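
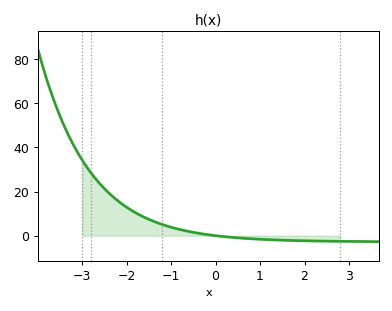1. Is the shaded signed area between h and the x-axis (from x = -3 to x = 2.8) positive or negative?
positive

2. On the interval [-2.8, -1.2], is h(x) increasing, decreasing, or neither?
decreasing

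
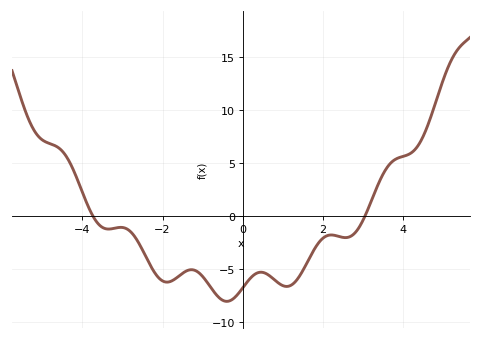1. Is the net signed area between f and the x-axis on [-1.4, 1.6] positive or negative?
negative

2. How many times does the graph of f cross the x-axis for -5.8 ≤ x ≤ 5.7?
2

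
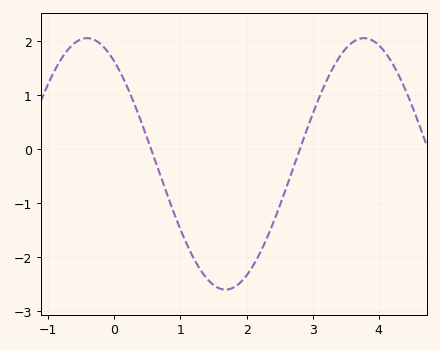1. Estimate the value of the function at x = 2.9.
0.324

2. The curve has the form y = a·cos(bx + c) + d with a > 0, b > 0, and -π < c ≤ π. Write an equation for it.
y = 2.33cos(1.5x + 0.62) - 0.27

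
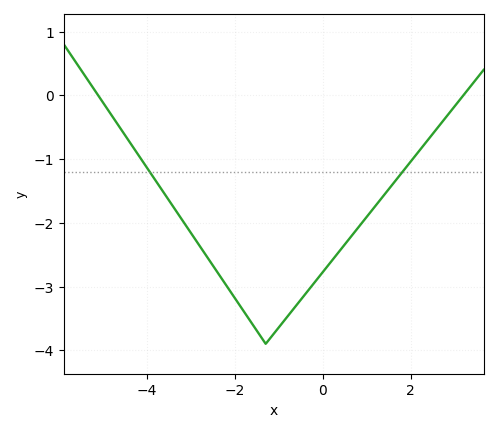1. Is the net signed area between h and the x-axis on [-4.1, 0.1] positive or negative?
negative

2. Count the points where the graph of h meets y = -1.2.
2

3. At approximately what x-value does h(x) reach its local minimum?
-1.3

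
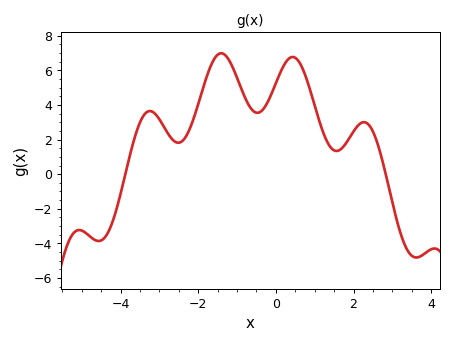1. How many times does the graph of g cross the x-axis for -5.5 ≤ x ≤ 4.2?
2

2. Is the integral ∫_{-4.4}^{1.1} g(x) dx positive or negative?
positive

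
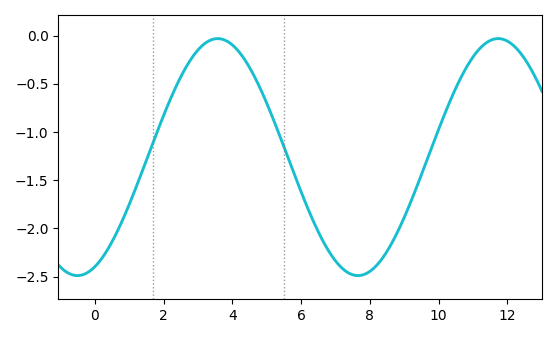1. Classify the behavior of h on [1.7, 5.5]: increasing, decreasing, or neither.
neither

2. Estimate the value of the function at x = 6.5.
-2.05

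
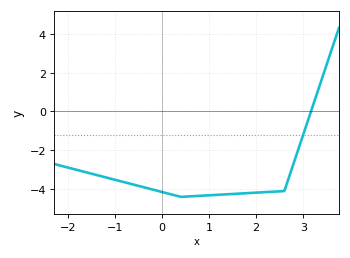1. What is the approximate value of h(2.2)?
-4.2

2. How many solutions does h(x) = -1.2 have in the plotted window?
1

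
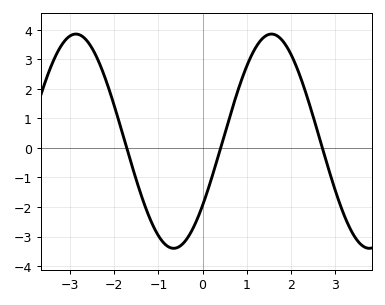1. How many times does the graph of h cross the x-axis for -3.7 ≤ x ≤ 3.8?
3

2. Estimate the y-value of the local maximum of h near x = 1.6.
3.9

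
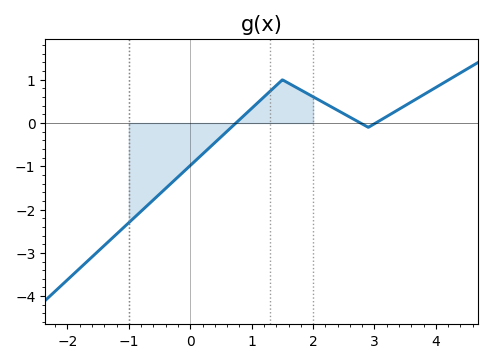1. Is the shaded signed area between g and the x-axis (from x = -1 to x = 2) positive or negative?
negative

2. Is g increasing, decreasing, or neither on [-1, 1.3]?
increasing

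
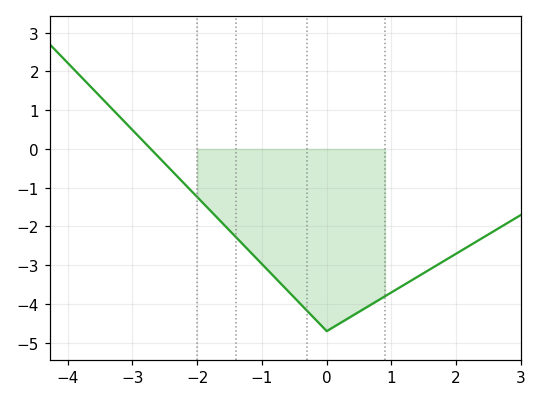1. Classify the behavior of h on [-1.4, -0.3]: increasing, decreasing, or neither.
decreasing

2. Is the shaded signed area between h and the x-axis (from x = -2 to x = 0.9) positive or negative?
negative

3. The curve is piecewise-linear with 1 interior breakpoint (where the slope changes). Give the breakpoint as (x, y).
(0, -4.7)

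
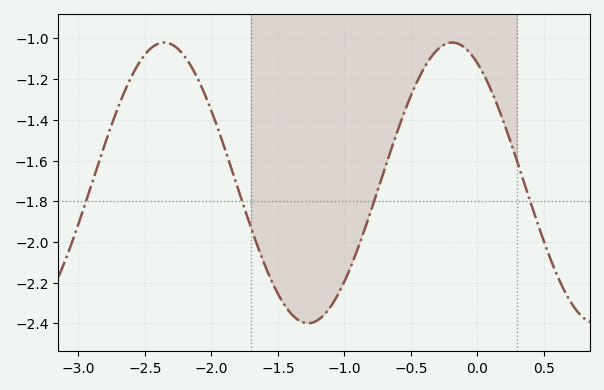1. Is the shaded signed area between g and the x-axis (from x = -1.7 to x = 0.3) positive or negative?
negative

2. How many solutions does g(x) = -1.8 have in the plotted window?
4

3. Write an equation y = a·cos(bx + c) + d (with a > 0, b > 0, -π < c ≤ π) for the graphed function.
y = 0.69cos(2.9x + 0.55) - 1.71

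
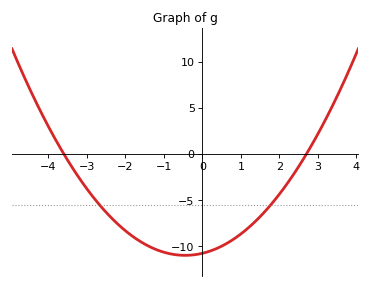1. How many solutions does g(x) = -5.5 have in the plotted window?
2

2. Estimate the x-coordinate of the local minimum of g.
-0.45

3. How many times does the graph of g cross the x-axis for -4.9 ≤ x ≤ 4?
2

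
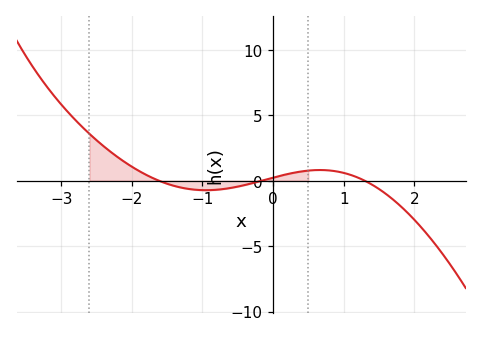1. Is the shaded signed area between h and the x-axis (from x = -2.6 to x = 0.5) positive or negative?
positive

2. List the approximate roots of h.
-1.62, -0.159, 1.3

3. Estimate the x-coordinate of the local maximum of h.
0.661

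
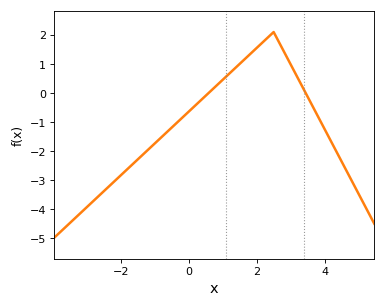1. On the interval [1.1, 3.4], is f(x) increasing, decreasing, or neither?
neither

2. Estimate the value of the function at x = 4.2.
-1.68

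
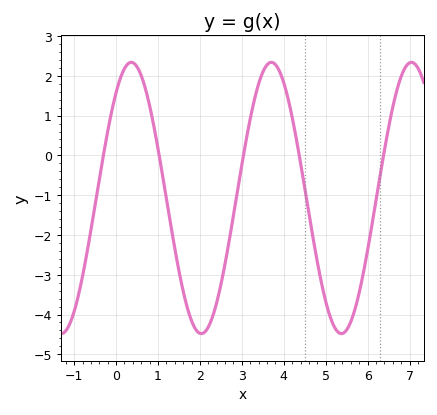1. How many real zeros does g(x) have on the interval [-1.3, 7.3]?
5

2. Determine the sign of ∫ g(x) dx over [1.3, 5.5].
negative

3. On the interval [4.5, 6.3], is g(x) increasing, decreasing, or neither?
neither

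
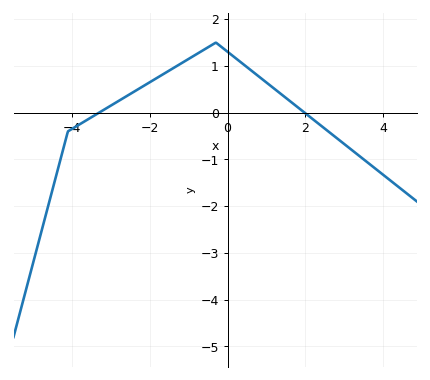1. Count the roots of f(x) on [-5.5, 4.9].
2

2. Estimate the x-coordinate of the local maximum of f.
-0.302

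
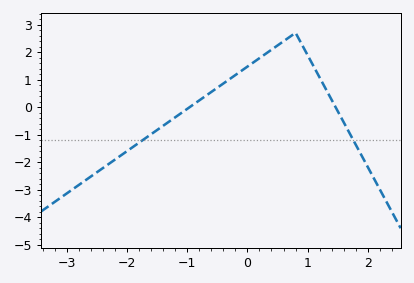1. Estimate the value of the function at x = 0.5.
2.24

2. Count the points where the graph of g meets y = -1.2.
2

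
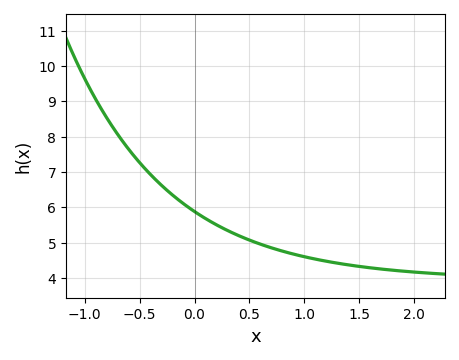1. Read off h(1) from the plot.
4.6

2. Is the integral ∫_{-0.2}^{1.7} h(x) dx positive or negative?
positive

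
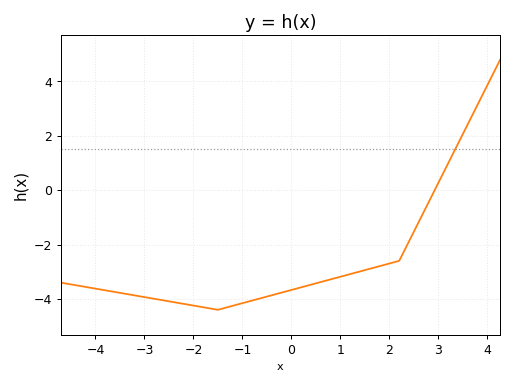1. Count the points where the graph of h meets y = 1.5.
1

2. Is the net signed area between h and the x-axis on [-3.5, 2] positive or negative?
negative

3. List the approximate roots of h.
3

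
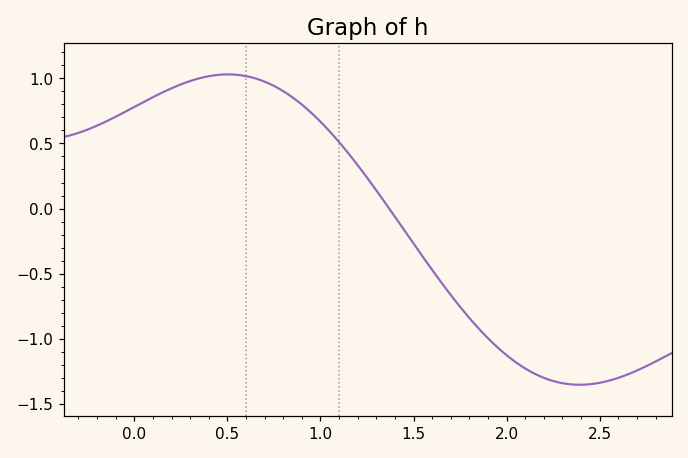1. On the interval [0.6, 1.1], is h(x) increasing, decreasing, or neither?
decreasing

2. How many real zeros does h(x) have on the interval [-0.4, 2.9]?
1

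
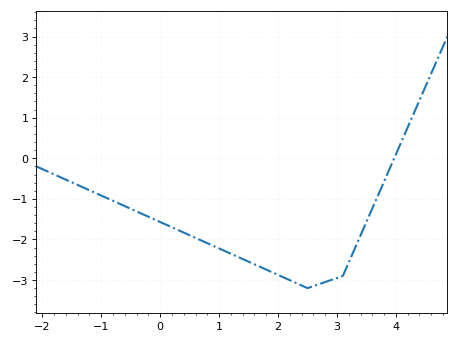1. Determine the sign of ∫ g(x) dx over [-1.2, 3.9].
negative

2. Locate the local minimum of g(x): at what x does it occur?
2.5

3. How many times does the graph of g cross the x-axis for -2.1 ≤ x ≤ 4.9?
1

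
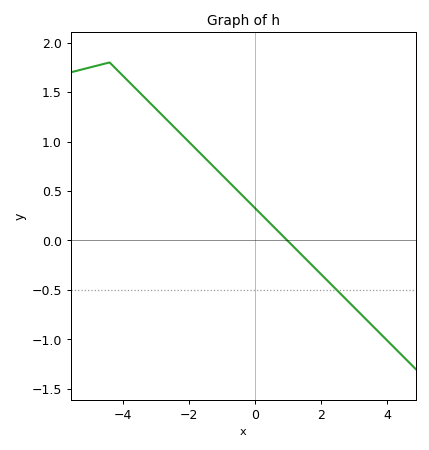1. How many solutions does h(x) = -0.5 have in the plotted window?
1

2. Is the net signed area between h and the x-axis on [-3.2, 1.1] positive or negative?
positive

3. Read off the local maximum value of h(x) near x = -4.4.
1.8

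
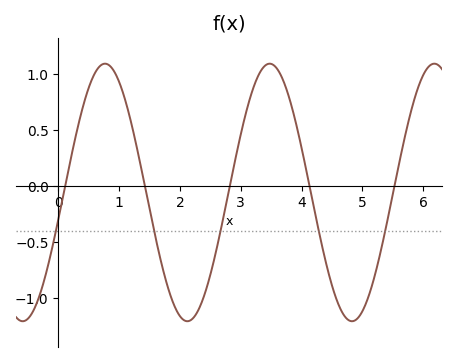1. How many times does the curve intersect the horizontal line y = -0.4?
5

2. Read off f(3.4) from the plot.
1.05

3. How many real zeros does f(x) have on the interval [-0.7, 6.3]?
5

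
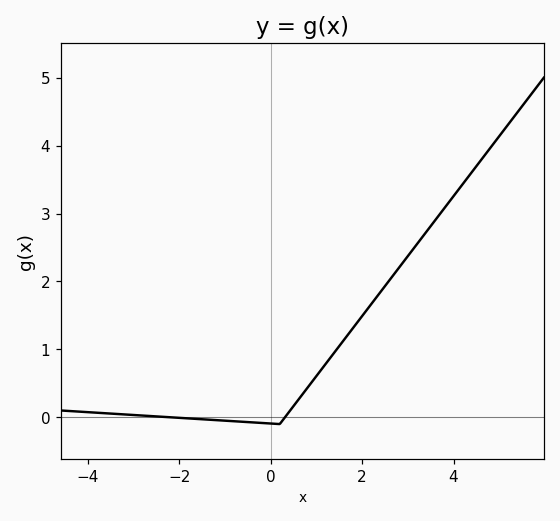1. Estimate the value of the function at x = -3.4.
0.051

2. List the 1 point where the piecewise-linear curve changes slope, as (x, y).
(0.2, -0.1)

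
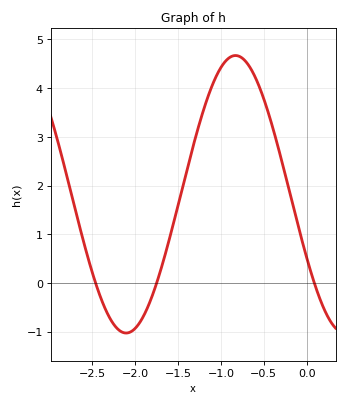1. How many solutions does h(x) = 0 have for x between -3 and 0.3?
3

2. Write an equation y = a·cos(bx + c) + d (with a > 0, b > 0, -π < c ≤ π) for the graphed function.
y = 2.85cos(2.5x + 2) + 1.82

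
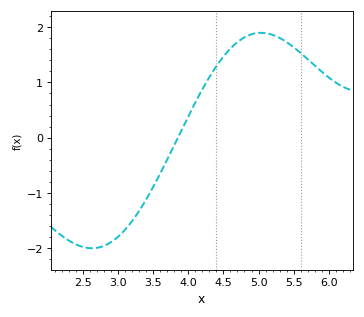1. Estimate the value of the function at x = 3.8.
-0.1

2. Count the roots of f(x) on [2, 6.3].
1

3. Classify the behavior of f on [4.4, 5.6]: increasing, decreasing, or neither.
neither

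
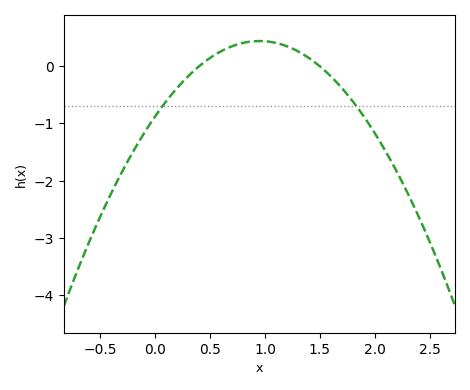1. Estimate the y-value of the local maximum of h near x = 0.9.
0.442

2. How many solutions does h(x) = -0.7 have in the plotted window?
2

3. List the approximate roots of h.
0.4, 1.5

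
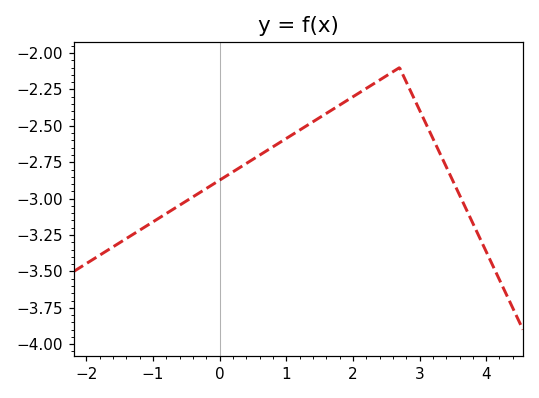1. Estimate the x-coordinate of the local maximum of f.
2.7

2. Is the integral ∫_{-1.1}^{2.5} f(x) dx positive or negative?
negative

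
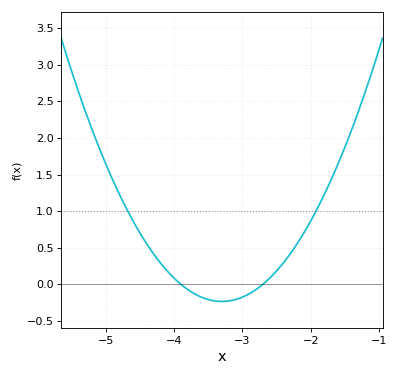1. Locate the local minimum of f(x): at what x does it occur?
-3.3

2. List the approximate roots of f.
-3.9, -2.7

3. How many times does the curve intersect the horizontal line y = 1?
2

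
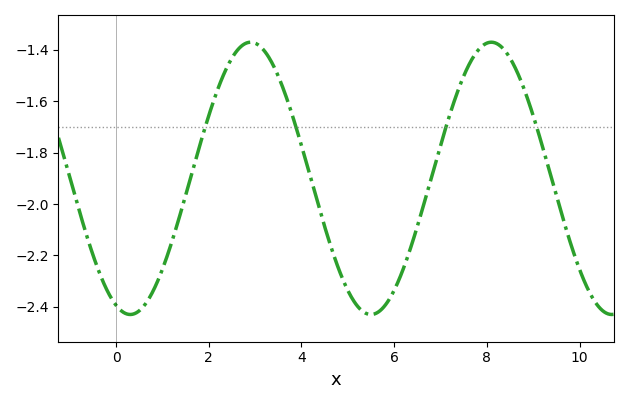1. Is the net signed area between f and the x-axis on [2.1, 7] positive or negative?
negative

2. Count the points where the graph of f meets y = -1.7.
4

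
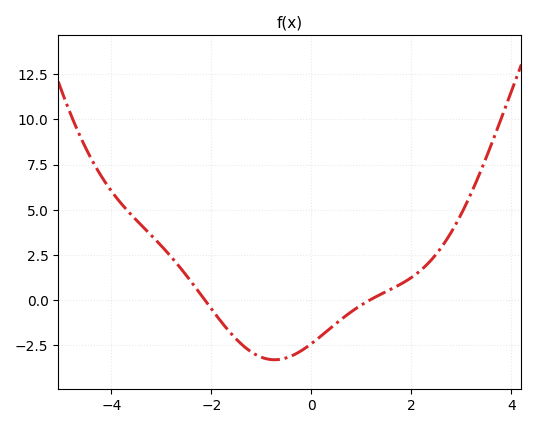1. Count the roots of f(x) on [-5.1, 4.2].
2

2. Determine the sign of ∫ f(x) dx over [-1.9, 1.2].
negative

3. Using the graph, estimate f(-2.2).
0.274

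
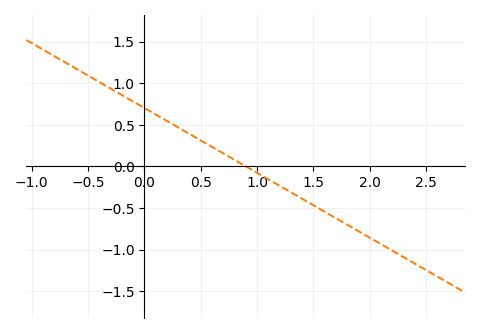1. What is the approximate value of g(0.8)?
0.078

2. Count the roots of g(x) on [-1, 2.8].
1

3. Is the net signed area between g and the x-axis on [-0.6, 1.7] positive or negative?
positive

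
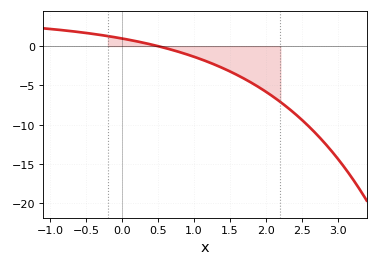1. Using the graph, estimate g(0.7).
-0.493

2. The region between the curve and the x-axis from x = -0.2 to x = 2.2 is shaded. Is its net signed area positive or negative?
negative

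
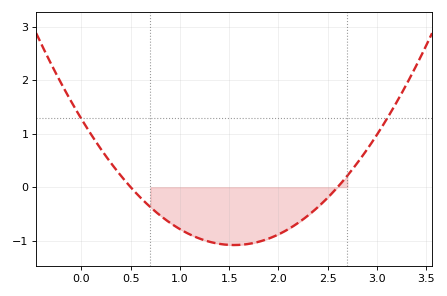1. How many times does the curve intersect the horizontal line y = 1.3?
2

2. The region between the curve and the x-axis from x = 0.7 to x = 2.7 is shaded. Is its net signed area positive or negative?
negative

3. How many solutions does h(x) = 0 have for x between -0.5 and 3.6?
2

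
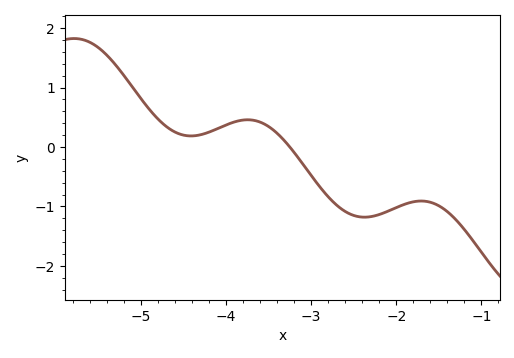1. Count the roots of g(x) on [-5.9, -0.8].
1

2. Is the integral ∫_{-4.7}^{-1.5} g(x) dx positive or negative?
negative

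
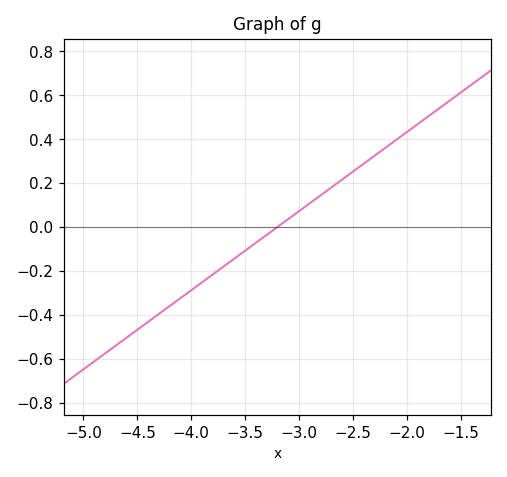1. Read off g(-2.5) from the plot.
0.252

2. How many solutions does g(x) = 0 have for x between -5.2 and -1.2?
1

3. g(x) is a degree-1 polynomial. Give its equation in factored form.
y = 0.36(x + 3.2)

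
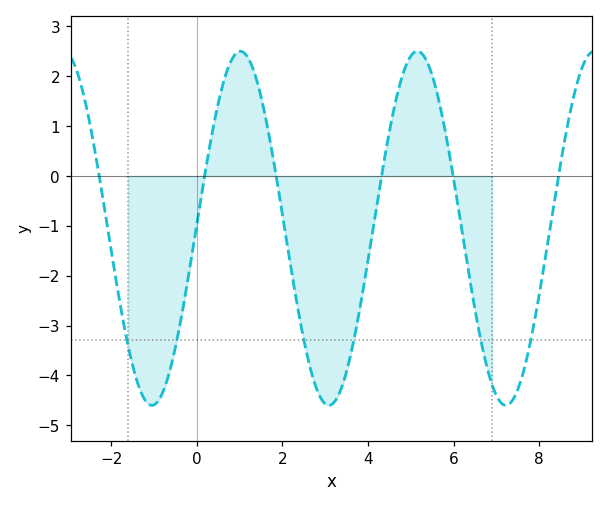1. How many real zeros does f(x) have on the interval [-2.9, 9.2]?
6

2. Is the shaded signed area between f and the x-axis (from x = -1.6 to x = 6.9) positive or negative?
negative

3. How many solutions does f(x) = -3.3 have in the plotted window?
6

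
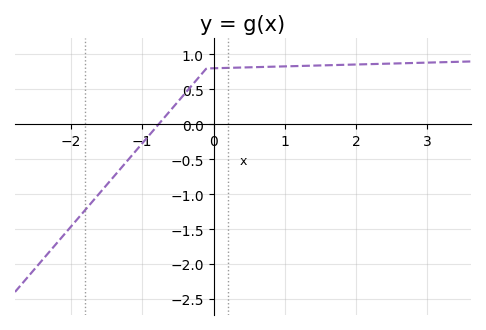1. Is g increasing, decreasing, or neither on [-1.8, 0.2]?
increasing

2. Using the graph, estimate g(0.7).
0.822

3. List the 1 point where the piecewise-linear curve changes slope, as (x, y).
(-0.1, 0.8)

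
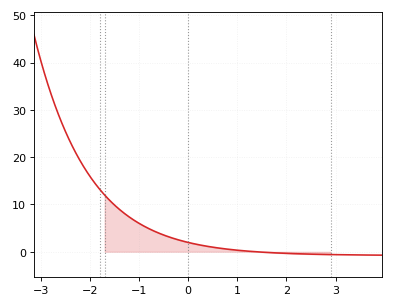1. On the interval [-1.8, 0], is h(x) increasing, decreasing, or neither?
decreasing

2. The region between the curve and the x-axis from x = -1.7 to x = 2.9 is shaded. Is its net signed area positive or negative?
positive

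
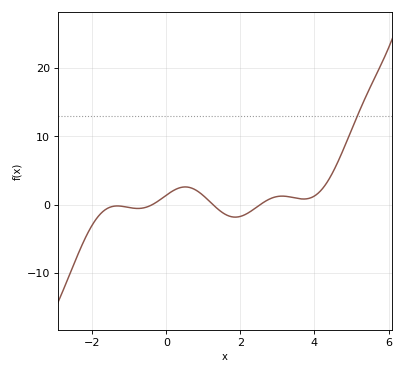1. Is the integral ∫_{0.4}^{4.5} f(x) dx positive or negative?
positive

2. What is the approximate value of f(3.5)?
0.943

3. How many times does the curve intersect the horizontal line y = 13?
1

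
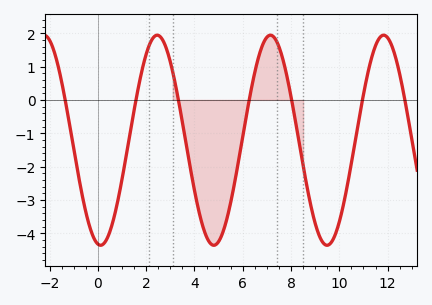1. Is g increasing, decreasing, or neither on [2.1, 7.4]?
neither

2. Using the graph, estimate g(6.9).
1.77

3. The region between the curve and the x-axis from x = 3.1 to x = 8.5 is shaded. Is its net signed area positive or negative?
negative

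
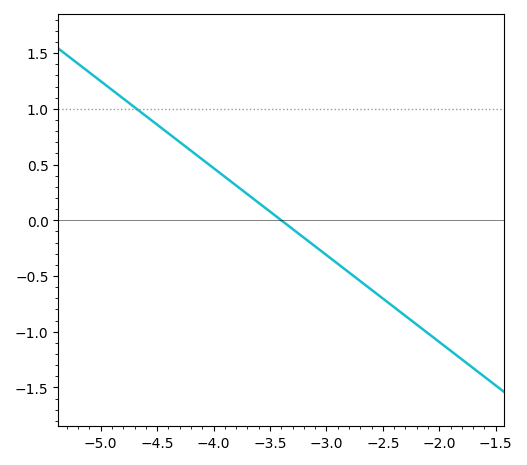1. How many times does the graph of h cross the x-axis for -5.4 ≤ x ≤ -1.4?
1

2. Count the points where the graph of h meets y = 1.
1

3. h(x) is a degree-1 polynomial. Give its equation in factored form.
y = -0.78(x + 3.4)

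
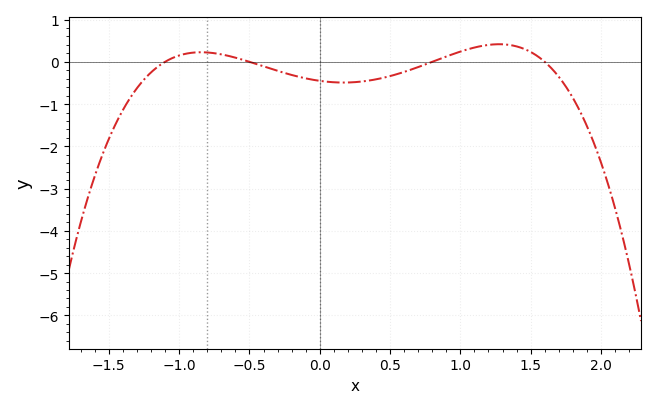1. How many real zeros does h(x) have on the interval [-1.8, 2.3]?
4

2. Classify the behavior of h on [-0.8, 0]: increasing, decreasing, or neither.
decreasing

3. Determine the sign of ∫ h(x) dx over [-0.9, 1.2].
negative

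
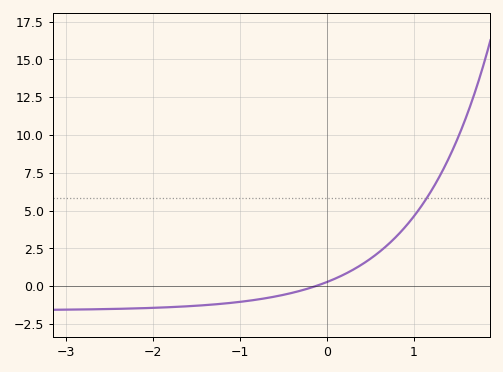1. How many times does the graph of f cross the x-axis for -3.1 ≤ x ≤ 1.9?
1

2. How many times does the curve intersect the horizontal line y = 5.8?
1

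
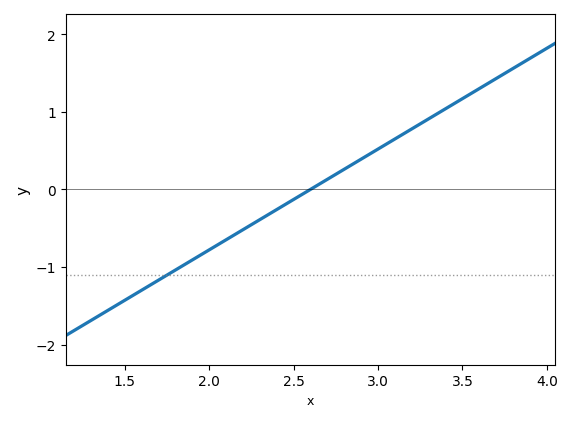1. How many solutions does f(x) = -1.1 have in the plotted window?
1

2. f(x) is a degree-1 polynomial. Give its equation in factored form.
y = 1.3(x - 2.6)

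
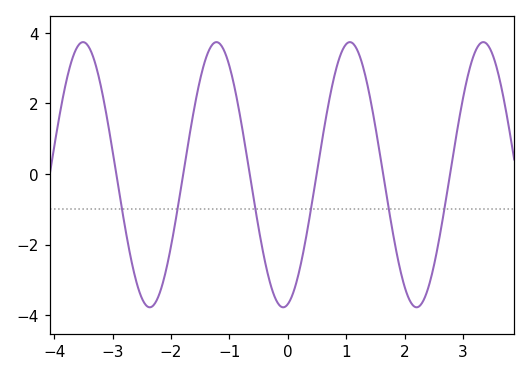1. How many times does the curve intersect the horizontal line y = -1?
6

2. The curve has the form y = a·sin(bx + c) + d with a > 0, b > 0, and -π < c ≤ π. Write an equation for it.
y = 3.76sin(2.8x - 1.4) - 0.02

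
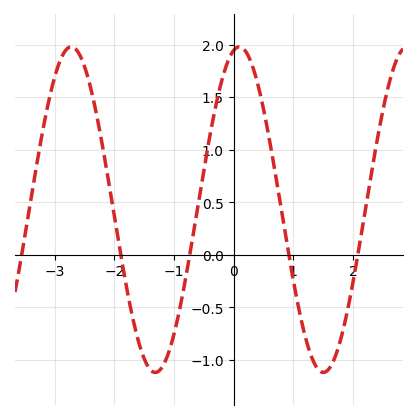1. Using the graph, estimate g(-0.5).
0.8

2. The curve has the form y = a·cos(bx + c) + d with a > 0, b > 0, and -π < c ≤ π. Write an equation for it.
y = 1.55cos(2.2x - 0.21) + 0.43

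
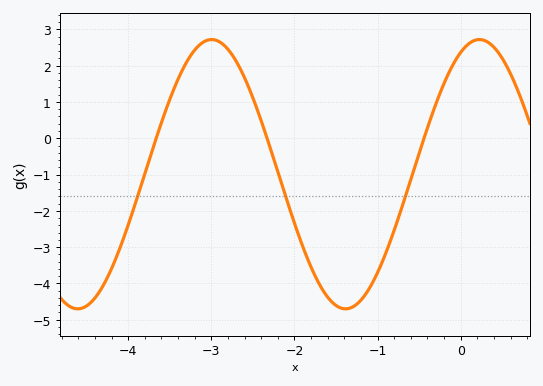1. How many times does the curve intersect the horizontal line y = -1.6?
3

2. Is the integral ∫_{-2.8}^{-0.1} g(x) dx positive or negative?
negative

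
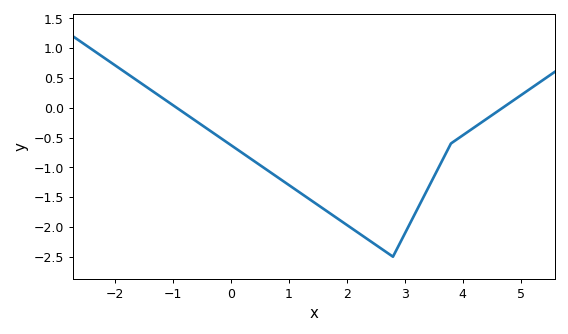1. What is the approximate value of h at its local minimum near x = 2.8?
-2.5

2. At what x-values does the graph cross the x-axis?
-1, 4.6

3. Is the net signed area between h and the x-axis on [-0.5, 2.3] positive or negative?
negative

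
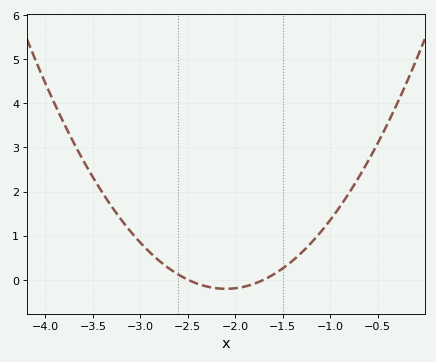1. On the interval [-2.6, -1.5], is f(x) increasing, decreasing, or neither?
neither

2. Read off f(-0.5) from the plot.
3.1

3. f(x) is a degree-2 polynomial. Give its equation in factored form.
y = 1.29(x + 2.5)(x + 1.7)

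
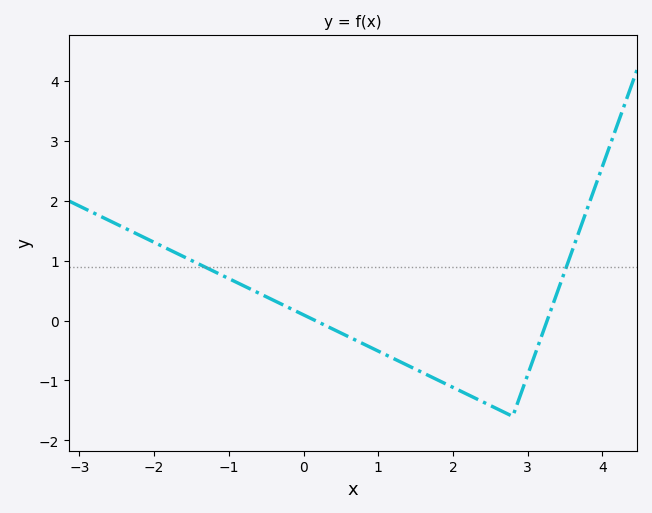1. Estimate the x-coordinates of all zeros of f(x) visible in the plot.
0.2, 3.2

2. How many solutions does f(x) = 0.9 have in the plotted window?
2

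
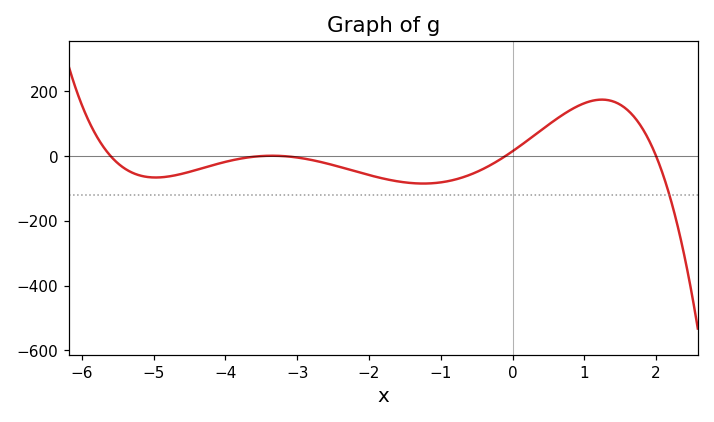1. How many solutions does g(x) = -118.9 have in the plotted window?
1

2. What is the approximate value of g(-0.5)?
-40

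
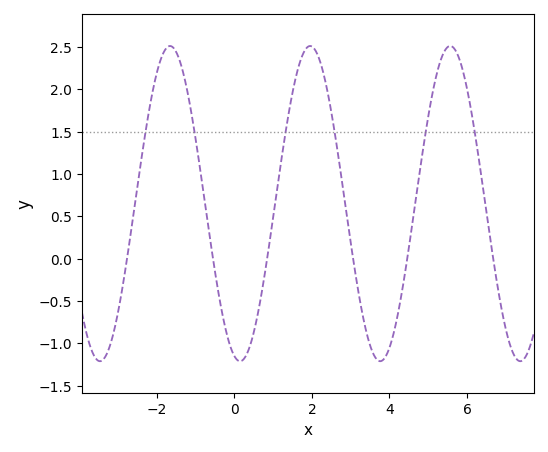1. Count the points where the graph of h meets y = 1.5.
6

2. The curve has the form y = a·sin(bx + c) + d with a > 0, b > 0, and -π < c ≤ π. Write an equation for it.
y = 1.86sin(1.74x - 1.83) + 0.65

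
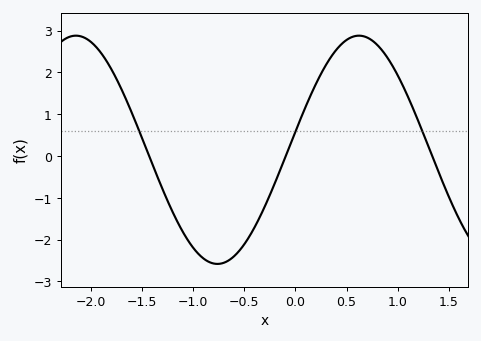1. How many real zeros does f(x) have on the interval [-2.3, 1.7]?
3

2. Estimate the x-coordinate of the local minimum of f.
-0.764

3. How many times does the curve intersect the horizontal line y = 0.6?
3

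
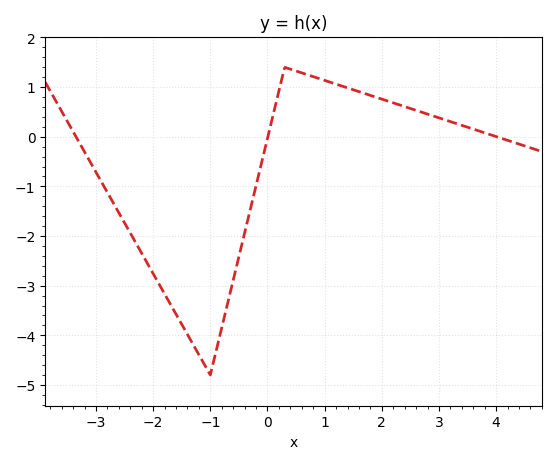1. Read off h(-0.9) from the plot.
-4.32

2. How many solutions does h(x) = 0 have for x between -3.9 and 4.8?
3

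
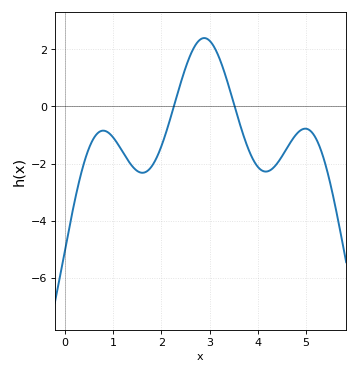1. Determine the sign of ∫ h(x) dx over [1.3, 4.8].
negative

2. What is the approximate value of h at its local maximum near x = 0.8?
-0.8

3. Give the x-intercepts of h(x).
2.3, 3.5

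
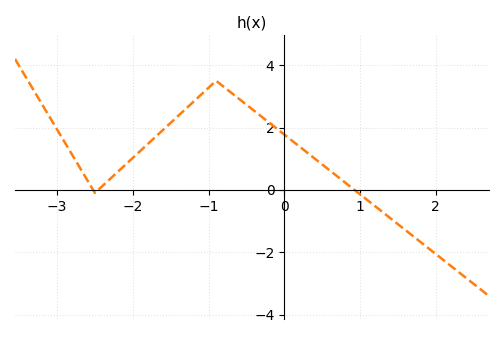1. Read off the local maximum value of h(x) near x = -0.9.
3.5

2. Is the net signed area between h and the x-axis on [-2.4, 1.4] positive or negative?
positive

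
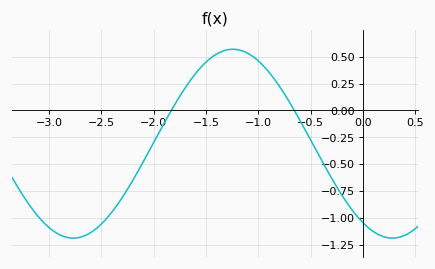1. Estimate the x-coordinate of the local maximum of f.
-1.2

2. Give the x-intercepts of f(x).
-1.8, -0.7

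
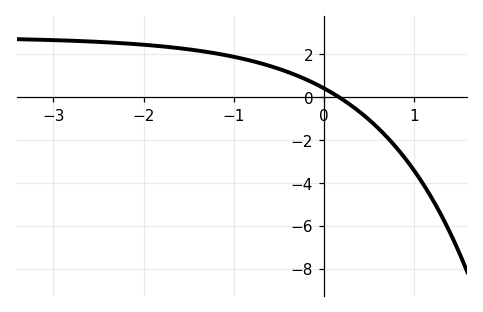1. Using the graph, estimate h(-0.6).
1.4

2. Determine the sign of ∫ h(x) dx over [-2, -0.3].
positive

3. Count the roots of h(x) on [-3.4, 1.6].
1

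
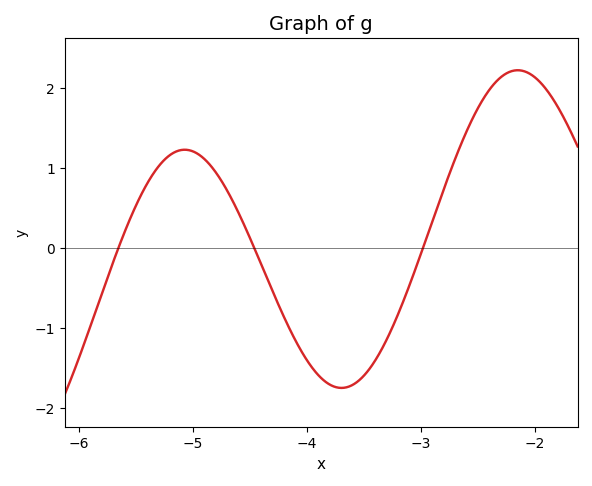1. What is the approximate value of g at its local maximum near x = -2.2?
2.22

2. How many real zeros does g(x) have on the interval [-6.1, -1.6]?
3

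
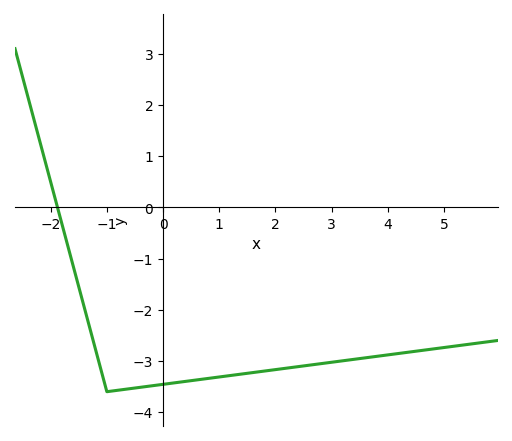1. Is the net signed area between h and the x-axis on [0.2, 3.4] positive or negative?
negative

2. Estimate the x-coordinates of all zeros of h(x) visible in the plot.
-1.8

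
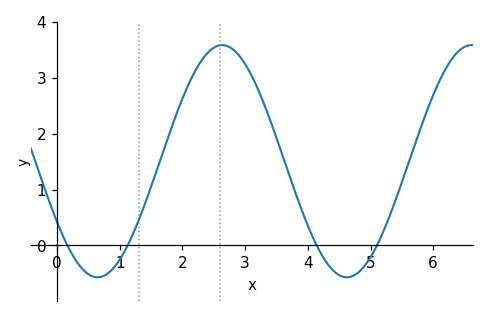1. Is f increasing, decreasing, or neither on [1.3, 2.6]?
increasing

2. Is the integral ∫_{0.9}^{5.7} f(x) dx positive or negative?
positive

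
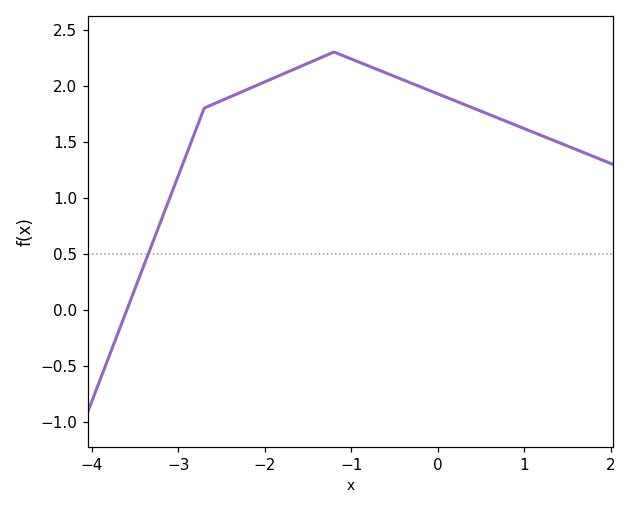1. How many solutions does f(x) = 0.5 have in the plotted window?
1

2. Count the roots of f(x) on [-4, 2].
1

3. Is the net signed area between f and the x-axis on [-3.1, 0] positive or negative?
positive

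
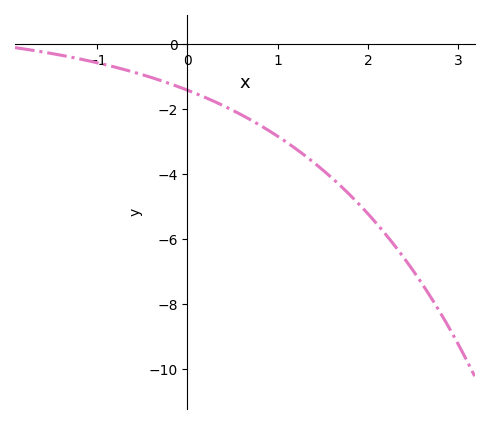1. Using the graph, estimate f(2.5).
-7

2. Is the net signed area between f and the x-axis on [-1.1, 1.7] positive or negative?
negative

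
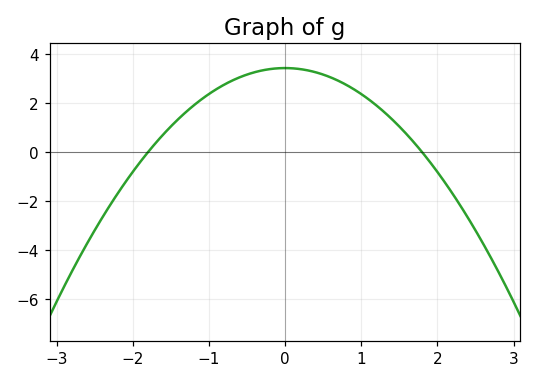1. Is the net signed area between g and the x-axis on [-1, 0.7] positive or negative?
positive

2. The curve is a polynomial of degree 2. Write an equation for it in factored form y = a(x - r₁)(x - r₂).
y = -1.06(x + 1.8)(x - 1.8)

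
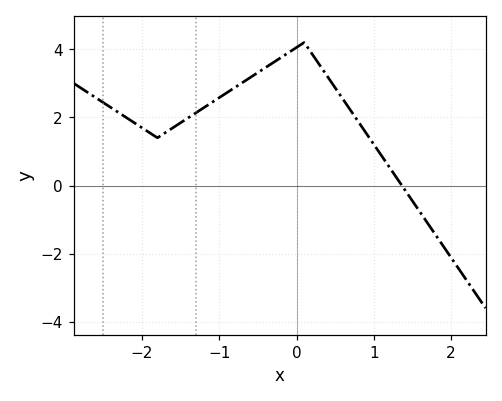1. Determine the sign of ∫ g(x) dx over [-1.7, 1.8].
positive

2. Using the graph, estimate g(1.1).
0.8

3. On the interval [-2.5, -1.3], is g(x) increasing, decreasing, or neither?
neither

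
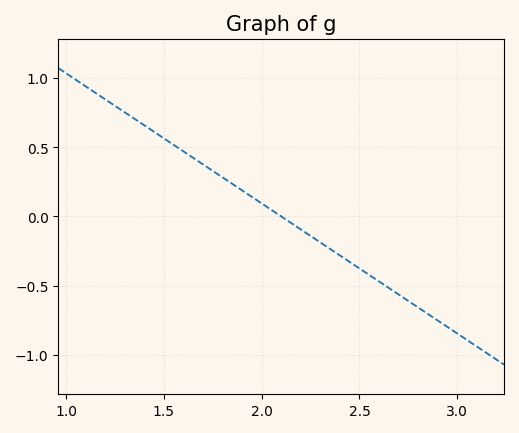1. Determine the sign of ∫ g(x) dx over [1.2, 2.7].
positive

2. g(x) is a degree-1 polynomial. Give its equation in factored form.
y = -0.94(x - 2.1)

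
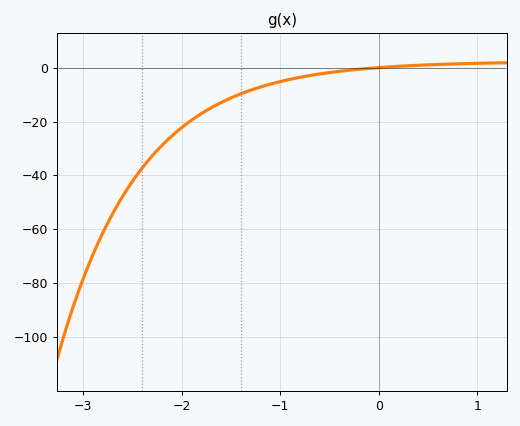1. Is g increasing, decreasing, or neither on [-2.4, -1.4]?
increasing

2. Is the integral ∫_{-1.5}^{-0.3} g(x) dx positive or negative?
negative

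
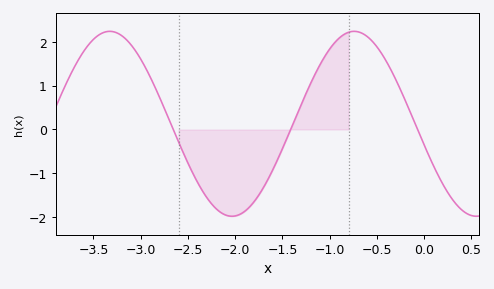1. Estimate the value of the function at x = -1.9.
-1.9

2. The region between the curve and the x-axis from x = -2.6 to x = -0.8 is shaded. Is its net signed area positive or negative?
negative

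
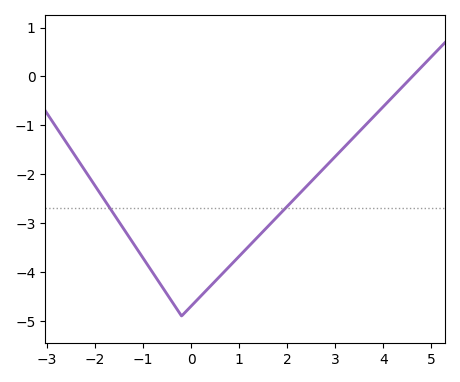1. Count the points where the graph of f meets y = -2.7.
2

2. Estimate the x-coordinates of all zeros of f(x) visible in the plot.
4.6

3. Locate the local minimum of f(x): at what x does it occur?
-0.2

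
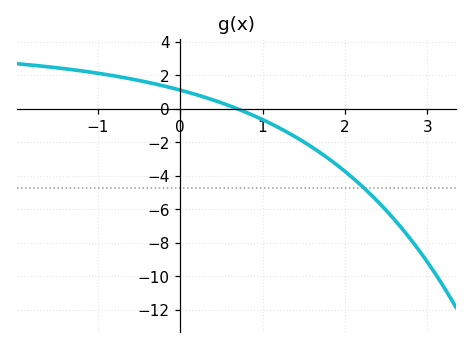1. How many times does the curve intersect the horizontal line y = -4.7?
1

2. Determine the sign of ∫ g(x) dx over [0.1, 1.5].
negative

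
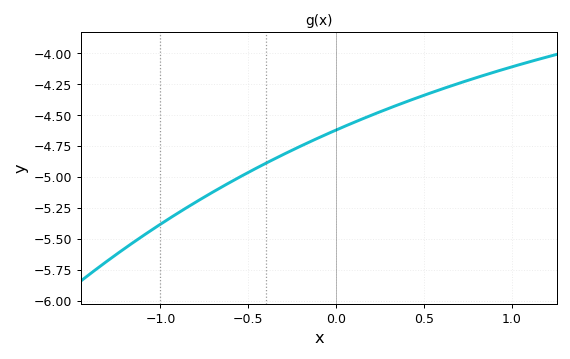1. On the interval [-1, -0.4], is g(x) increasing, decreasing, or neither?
increasing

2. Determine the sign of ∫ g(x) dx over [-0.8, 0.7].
negative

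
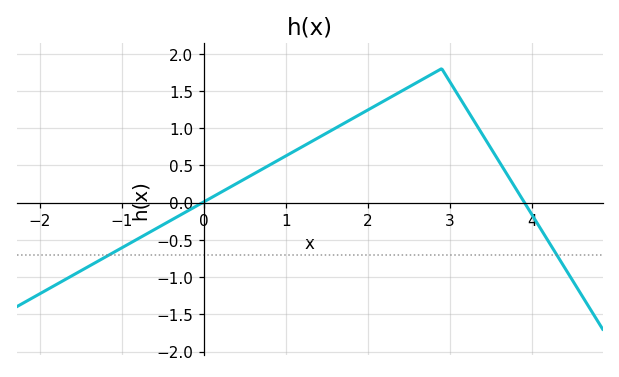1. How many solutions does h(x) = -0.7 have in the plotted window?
2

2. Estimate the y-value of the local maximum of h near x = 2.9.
1.8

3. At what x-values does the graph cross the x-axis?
0, 3.9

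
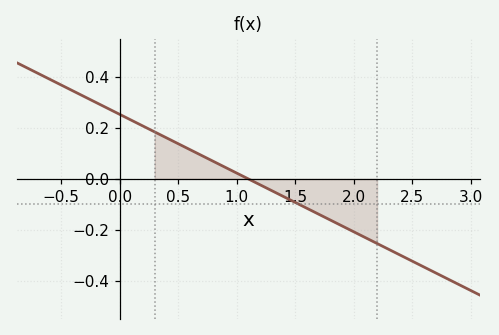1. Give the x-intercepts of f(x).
1.1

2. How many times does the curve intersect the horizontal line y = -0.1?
1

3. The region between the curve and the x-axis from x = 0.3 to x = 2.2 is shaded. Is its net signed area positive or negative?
negative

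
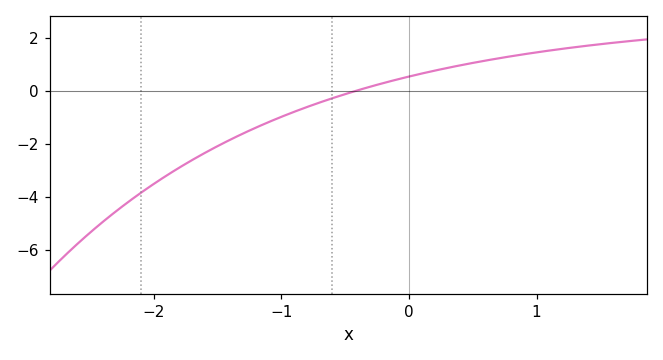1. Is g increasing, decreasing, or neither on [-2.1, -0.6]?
increasing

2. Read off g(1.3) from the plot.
1.6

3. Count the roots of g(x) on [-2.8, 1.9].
1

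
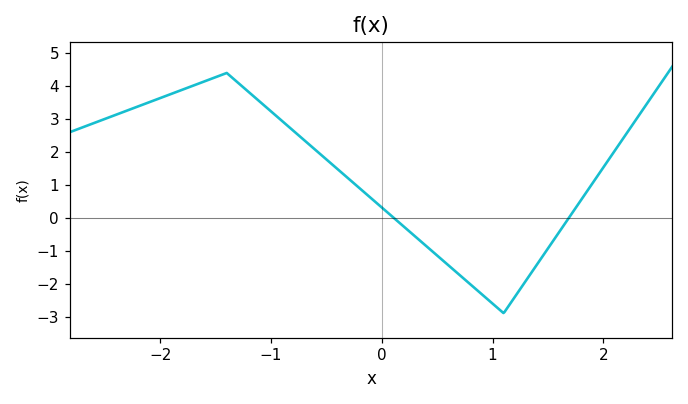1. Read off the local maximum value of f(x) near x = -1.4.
4.4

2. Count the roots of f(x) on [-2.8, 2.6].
2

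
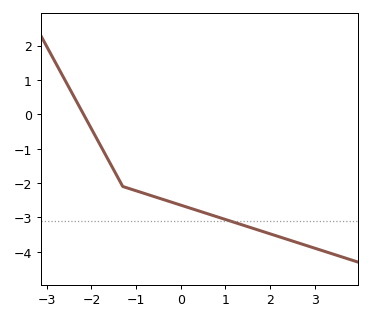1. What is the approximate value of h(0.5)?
-2.9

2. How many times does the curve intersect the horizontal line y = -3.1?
1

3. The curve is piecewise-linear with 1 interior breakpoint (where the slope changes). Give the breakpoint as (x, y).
(-1.3, -2.1)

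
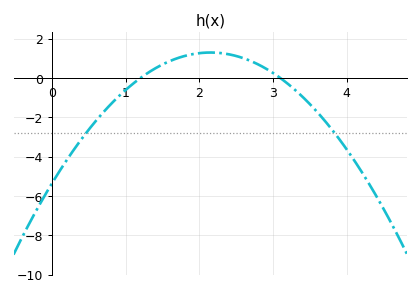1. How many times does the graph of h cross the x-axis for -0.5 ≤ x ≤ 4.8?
2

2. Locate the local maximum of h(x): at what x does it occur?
2.2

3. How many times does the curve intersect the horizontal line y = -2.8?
2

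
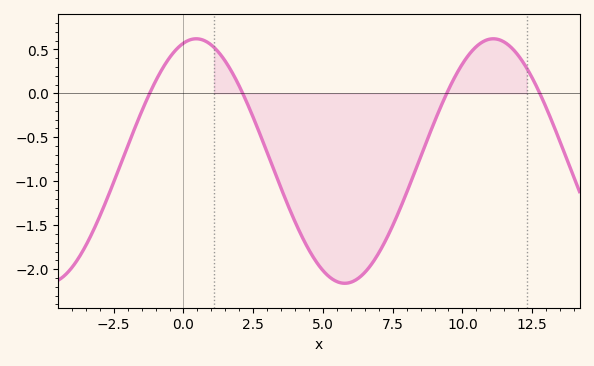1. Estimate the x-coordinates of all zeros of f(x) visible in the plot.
-1, 2, 9.5, 13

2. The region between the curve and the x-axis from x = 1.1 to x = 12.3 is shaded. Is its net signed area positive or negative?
negative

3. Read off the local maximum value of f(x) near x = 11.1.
0.6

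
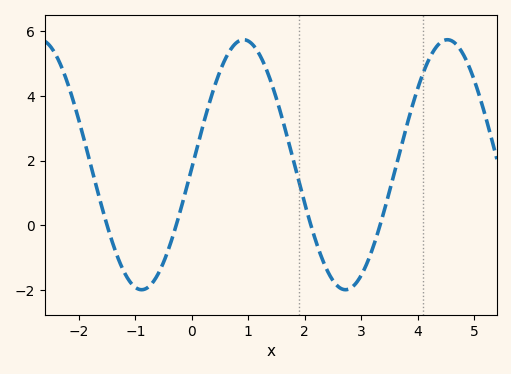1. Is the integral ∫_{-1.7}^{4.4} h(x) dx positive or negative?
positive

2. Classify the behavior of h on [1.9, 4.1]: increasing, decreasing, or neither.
neither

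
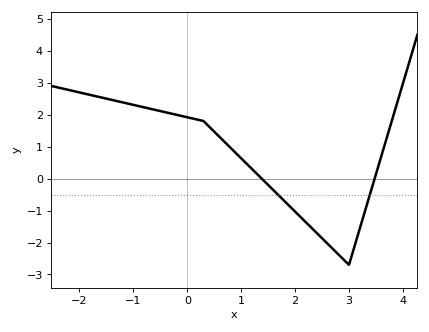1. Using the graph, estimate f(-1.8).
2.6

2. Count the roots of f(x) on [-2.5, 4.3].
2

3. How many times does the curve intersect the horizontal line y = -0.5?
2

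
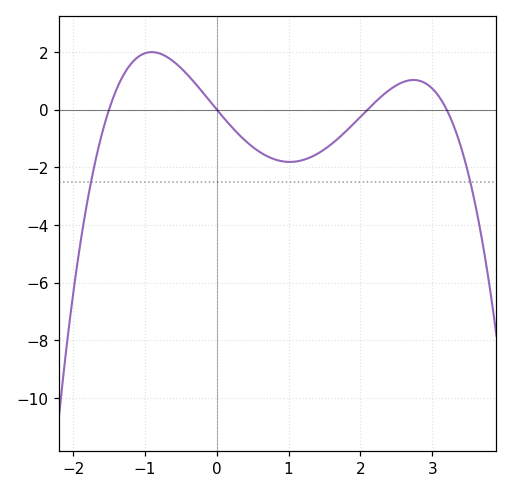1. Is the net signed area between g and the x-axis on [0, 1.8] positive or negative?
negative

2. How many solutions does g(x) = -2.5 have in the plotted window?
2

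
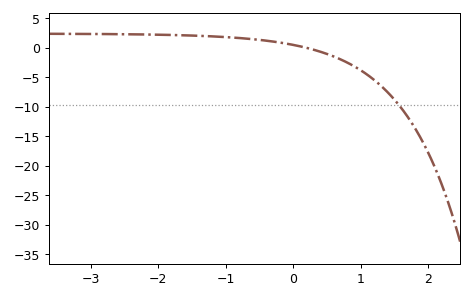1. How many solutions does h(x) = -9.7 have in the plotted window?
1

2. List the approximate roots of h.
0.2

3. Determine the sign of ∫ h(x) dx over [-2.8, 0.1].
positive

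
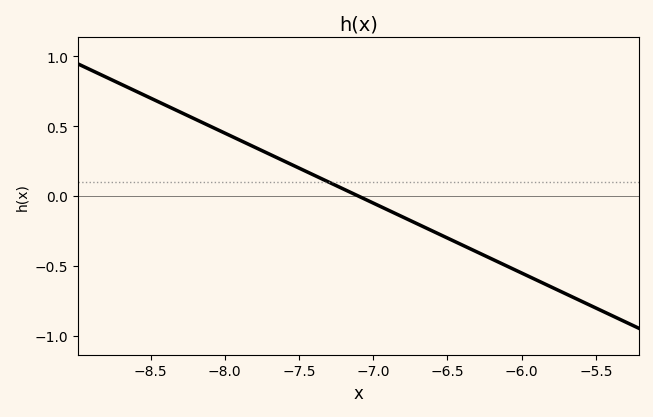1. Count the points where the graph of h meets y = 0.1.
1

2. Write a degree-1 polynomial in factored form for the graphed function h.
y = -0.5(x + 7.1)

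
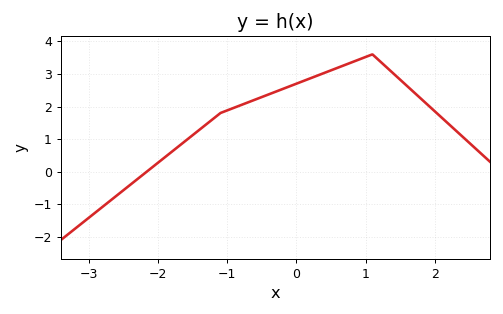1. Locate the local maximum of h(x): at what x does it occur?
1.1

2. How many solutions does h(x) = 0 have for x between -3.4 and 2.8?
1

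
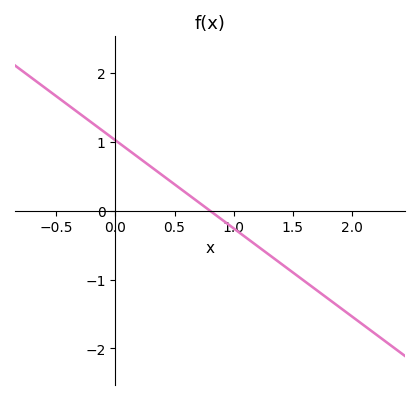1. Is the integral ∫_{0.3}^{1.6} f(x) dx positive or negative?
negative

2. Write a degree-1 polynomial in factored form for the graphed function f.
y = -1.28(x - 0.8)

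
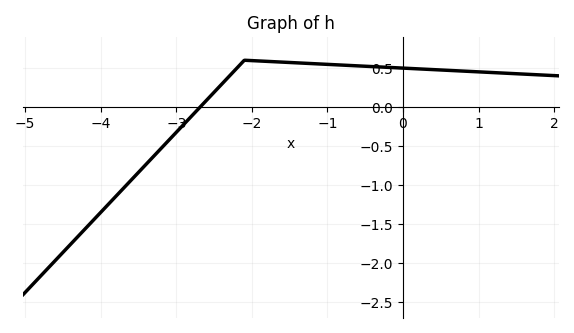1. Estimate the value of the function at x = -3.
-0.3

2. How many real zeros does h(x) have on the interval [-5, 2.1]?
1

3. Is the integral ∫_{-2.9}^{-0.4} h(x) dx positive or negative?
positive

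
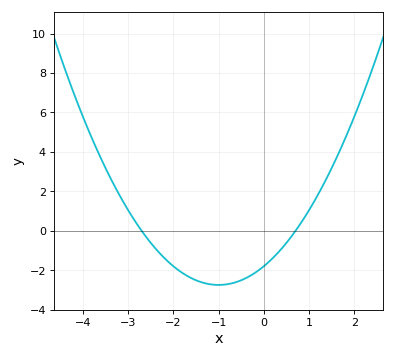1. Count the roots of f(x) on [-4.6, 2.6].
2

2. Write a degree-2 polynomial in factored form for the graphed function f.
y = 0.95(x + 2.7)(x - 0.7)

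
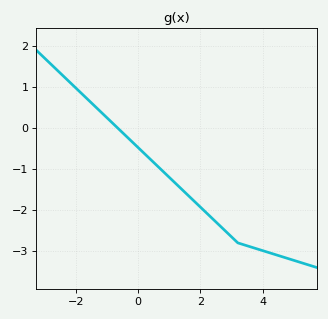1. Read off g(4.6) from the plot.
-3.13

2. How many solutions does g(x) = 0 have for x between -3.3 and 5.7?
1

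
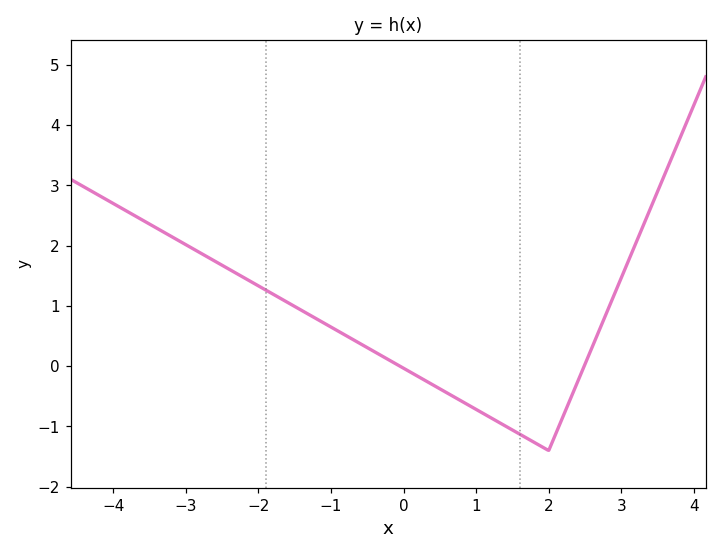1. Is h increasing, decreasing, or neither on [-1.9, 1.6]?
decreasing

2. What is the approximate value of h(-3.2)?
2.2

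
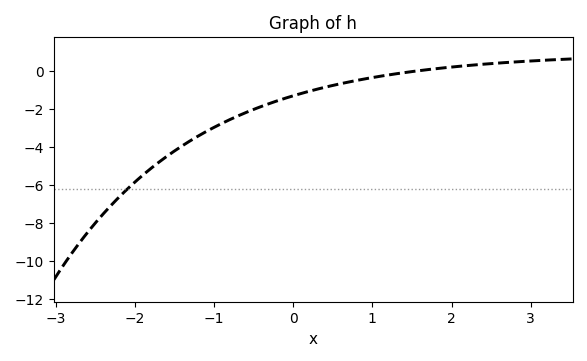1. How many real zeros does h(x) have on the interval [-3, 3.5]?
1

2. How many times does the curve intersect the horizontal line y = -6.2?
1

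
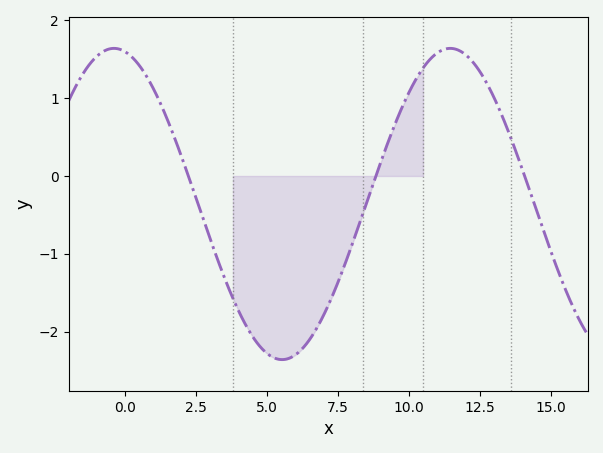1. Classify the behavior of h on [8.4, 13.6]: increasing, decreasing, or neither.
neither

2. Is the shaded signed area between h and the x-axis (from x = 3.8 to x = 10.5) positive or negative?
negative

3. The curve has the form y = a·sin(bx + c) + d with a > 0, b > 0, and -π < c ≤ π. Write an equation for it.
y = 2sin(0.53x + 1.78) - 0.36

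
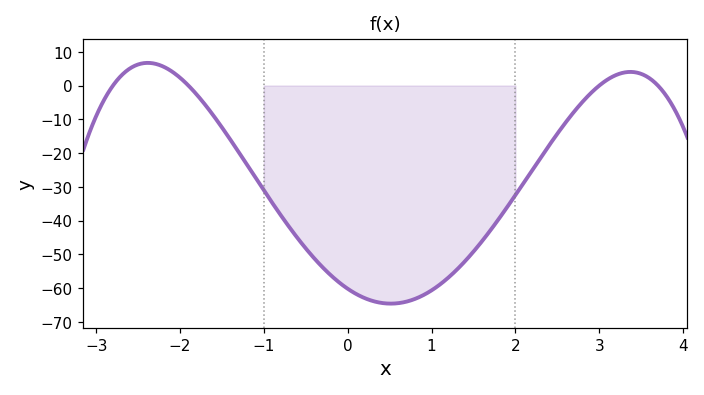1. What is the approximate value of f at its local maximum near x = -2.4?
6.73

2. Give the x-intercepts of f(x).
-2.8, -1.9, 3, 3.7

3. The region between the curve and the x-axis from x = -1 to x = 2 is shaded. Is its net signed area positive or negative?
negative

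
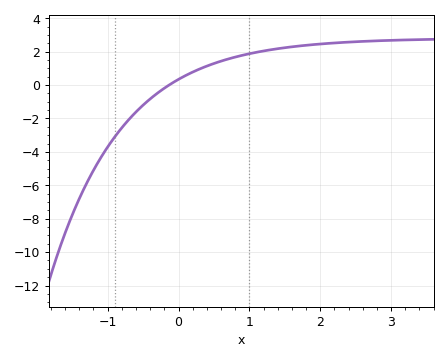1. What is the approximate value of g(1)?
1.8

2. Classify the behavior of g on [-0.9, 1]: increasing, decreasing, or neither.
increasing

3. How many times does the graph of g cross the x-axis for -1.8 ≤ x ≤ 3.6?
1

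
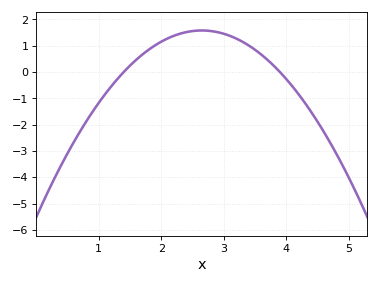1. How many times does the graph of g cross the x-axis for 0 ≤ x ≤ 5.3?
2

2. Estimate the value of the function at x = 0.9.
-1.51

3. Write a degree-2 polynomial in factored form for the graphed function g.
y = -1.01(x - 1.4)(x - 3.9)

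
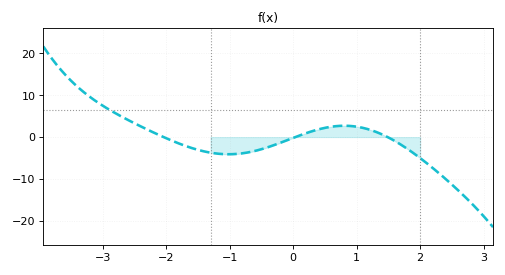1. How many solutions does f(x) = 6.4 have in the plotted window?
1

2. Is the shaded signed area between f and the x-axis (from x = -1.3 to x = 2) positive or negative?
negative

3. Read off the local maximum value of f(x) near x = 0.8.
3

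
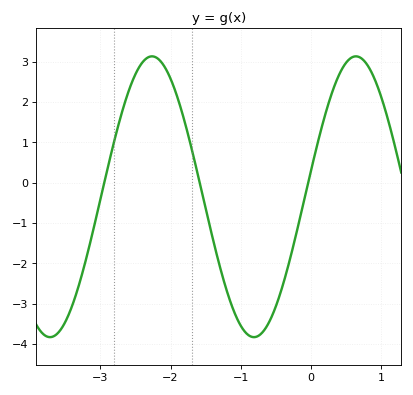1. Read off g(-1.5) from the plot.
-0.631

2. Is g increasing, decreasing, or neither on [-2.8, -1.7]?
neither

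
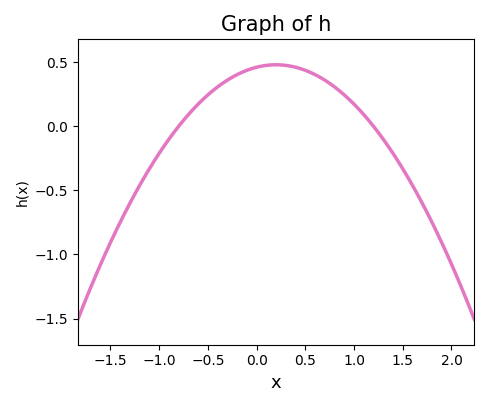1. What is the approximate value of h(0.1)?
0.5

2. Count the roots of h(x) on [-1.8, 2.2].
2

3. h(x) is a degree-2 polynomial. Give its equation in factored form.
y = -0.48(x + 0.8)(x - 1.2)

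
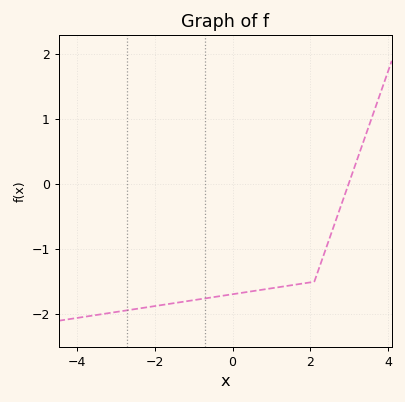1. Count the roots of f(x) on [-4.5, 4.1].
1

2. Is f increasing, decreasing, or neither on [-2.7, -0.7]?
increasing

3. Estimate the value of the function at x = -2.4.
-1.91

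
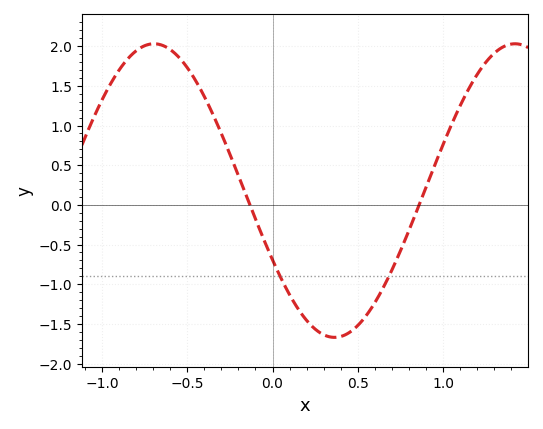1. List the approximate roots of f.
-0.15, 0.85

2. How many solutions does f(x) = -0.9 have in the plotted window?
2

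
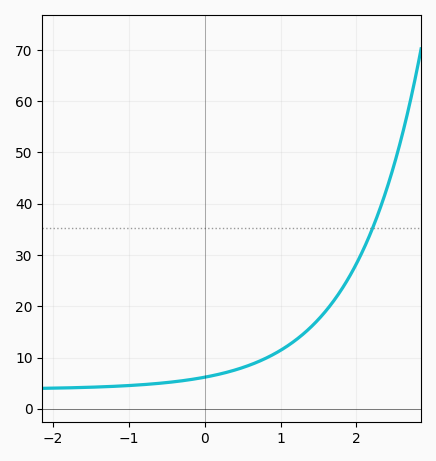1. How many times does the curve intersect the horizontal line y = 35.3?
1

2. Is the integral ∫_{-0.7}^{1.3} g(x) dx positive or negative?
positive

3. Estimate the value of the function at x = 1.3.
15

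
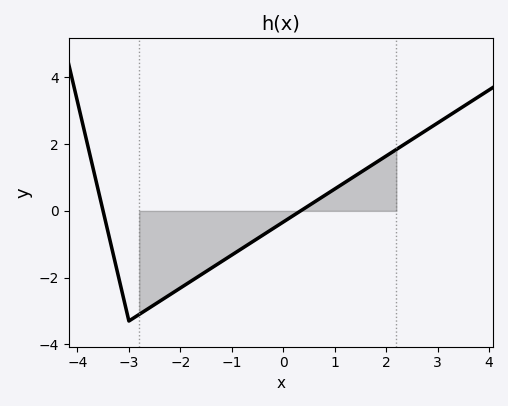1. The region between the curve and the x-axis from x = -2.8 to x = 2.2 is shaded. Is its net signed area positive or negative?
negative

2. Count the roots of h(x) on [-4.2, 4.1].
2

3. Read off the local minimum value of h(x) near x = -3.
-3.2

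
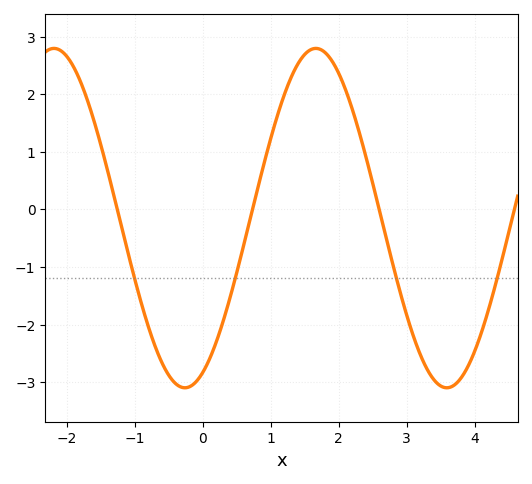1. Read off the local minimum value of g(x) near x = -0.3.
-3.1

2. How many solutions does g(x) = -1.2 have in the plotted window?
4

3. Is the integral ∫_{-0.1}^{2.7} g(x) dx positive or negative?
positive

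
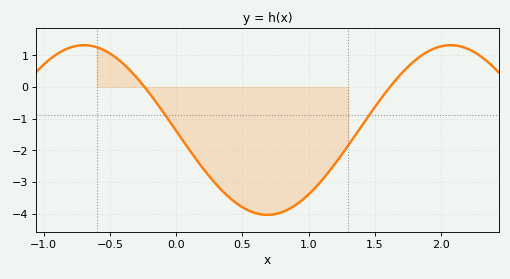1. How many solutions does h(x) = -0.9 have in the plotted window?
2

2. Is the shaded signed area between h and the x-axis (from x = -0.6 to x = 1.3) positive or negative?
negative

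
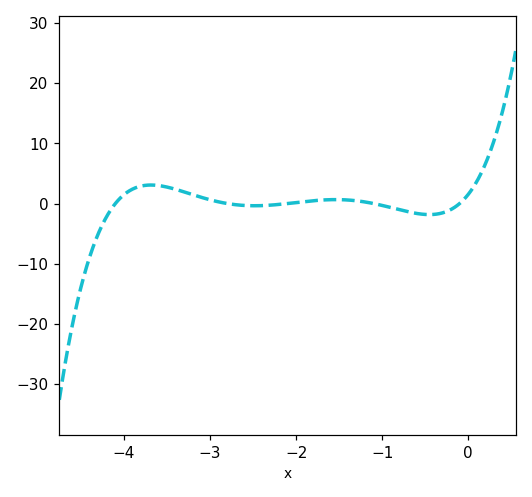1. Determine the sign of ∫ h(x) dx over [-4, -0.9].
positive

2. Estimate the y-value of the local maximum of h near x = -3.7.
3.08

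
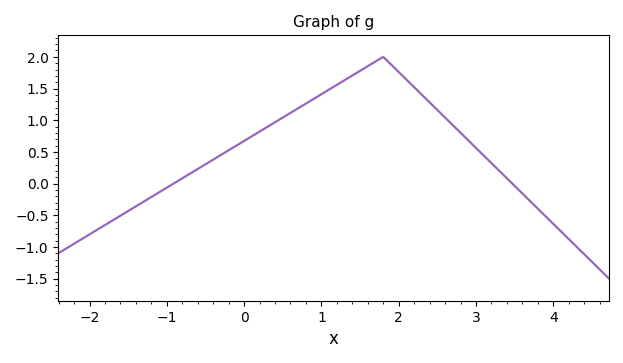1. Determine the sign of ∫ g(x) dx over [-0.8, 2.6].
positive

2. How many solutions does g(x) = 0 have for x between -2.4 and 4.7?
2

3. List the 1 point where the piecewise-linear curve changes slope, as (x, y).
(1.8, 2)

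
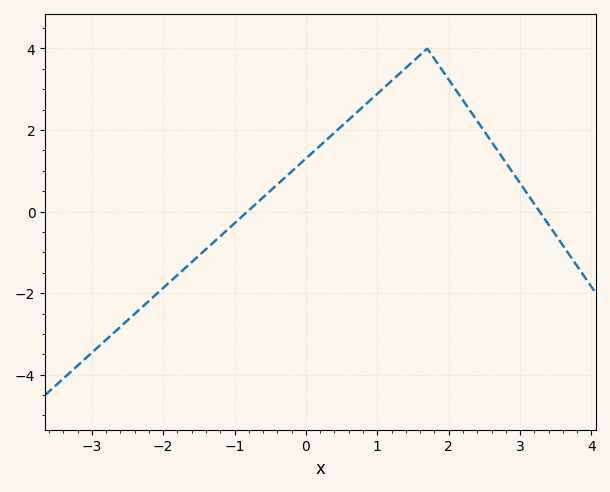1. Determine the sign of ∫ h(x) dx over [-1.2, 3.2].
positive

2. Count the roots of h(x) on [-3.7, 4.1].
2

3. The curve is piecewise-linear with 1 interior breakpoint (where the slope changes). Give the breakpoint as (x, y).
(1.7, 4)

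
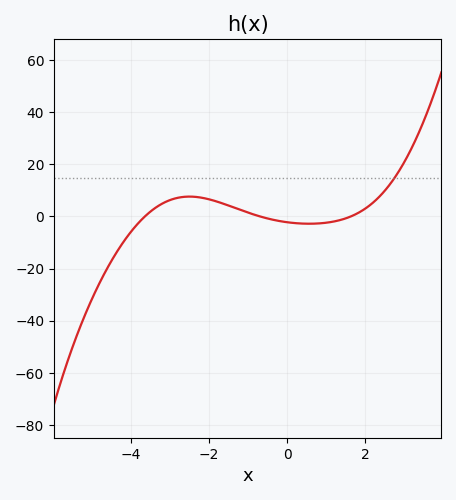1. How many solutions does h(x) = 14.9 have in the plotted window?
1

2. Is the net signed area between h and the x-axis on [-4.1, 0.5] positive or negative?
positive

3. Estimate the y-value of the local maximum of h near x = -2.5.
7.6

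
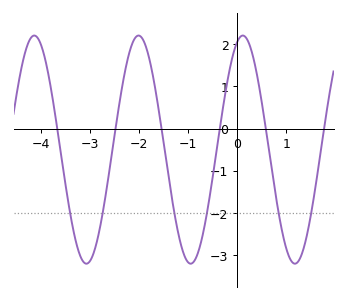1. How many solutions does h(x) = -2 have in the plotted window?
6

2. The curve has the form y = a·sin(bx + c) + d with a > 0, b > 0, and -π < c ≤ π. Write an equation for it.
y = 2.71sin(3x + 1.2) - 0.5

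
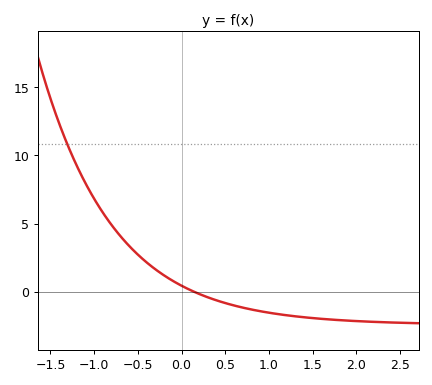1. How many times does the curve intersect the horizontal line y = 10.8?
1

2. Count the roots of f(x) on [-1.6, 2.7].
1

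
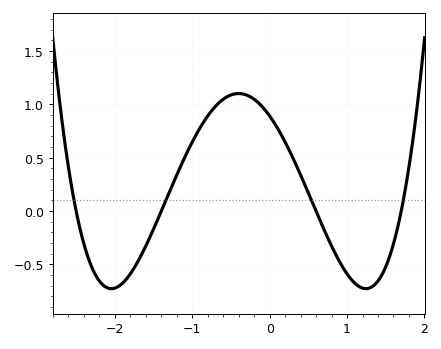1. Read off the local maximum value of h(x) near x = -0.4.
1.1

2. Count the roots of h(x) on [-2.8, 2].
4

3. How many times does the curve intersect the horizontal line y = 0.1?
4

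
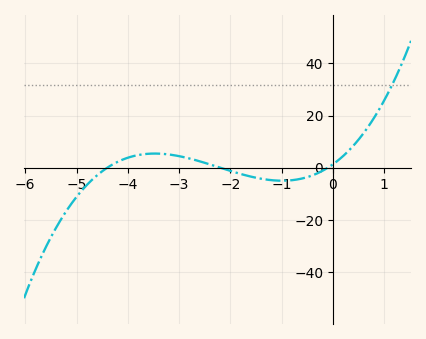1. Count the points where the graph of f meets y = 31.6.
1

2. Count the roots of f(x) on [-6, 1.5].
3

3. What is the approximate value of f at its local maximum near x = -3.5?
6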